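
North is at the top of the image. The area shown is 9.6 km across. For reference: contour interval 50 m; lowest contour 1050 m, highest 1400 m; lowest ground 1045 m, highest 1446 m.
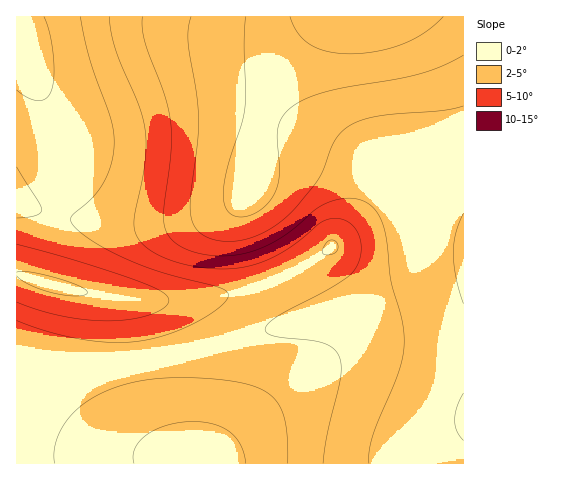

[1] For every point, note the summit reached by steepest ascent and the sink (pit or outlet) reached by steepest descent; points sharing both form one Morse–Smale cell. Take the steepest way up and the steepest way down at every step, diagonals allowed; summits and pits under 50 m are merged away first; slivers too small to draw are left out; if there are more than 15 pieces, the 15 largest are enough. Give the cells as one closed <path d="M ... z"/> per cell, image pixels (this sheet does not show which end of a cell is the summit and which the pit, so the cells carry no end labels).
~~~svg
<path d="M463 16l-135 0-36 40-17 27-11 23-5 20-10 62-7 10-19 10-51 13-22 3-44 0-40-6-49-16-1 160 4 2 68 0 44-4 51-8 191-50 35-12 54-12z"/><path d="M463 278l-54 12-35 12-191 50-77 10-89 0-1 101 447 1z"/><path d="M327 16l-310 0-1 185 31 12 30 7 29 4 44 0 36-5 37-11 14-6 9-8 5-9 8-59 10-31 23-39z"/>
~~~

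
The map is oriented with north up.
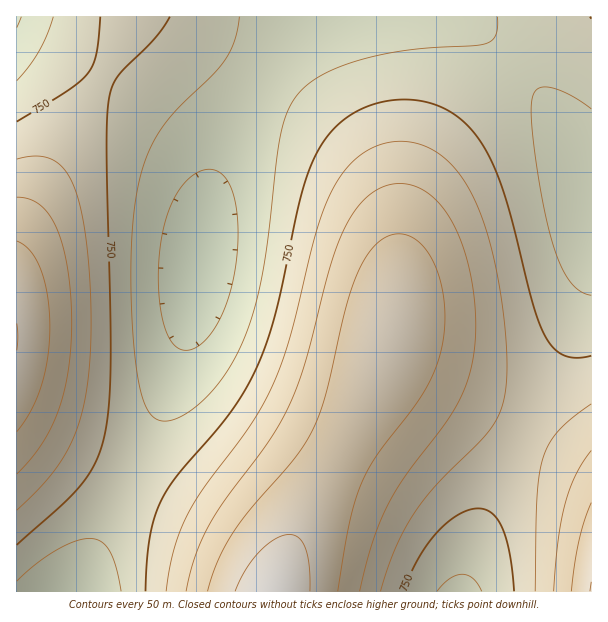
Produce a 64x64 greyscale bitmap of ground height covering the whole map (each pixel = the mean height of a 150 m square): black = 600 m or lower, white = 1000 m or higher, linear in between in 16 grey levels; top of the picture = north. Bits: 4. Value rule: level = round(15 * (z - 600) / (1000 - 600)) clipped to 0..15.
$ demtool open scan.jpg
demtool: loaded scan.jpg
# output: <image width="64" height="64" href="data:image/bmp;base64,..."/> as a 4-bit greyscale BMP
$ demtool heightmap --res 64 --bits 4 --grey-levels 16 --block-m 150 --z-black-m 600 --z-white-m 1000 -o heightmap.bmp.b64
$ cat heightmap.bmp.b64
<image width="64" height="64" href="data:image/bmp;base64,Qk12CAAAAAAAAHYAAAAoAAAAQAAAAEAAAAABAAQAAAAAAAAIAAATCwAAEwsAABAAAAAAAAAAAAAAABEREQAiIiIAMzMzAERERABVVVUAZmZmAHd3dwCIiIgAmZmZAKqqqgC7u7sAzMzMAN3d3QDu7u4A////ADMyIiIjNEVmeJq7zd7u7u7dy7qYh2VURDNERVZ3iavNQzMiIjM0RWZ4mqvM3e7u7t3MupmHZlVERERFVneJq81EMzMzMzRFZniZq8zd3u7t3cy6qYd2VUREREVWd4mrzVREMzMzREVmeImrvM3d7u3dzLqpiHZlVEREVVZ3iavMVURDMzREVWZ4iaq8zd3d3d3Mu6mYd2VVRERVVneJq7xlVERERERVVneJmrvM3d3d3cy7qZh3ZlVVVVVmd4mqvGZVVERERFVWZ4iaq7zN3d3dzLuqmId2ZVVVVWZ3iZq8dmVVREREVVZneJmrvMzd3d3Mu6qZh3ZmVVVWZneJmrx3ZlVVRERVVmd4iaq7zM3d3czLuqmId2ZmVWZmd4mau4d2ZVVVRVVVZneJmqu8zM3czMu6qZiHdmZmZmZ3iJqriHdmVVVVVVVmd4iZqrvMzMzMy7uqmIh3ZmZmZ3eImquIh3ZlVVVVVVZneImqu7zMzMzLu6qZiHd2ZmZnd4iZq5iHd2ZVVVVVVmZ3iZqru8zMzMy7uqmYh3d2Znd3iJmqmYh3ZmVVVVVVZneImaq7vMzMzLu6qZmId3d3d3eIiZqpmId2ZVVVVVVWZ3iJmqu7zMzMy7uqmYiHd3d3d4iJmqqZiHZmVVREVVVmd4iaq7vMzMzLu6qpmIh3d3d3eIiZuqmId2ZVVEREVVZneJmqu7zMzMy7uqqZiId3d3d4iJm6qZiHZlVURERFVWZ4iZqru8zMzMu7qpmYiHd3d3eIibuqmId2VVRERERVZneImqu7zMzMzLu6qZmIh3d3d3iIy7qZh3ZVVEREREVWZ3iZqrvMzMzMy7qqmYiId3d3d4jLuqmHdmVERDM0RFVmeImqu7zMzMzLu6qpmIh3d3d3eMy7qYh2ZURDMzNERVZ3iZqrvMzMzMy7uqmYiHd3d3d3zLupmHZlRDMzMzREVmeImqu8zMzMzMu6qpmId3d3d3fcy6mYdmVEMzMzM0RVZ3iZq7zMzNzMy7uqmYiHd2ZmZ9zLqph2ZUQzMiIzNEVmeImqu8zN3czMu6qZiId3ZmZm3MuqmHZlRDMiIiMzRVZ3iaq7zM3d3My7qpmIh3ZmZmbcy7qYdmVEMyIiIjNEVmeJmrvMzd3czMu6qZiHdmZmVt3Luph2ZUMyIiIiIzRVZ4iau8zN3d3My7qpmHd2ZlVV3cu6mHZlQzIiIiIjNEVniJqrzM3d3czLuqmYd2ZlVVXdy7qYdmVDMiIREiI0RWZ4mqu8zd3dzMu6qZh3ZmVVVd3Luph2ZUMyIRERIjNFVniZq7zM3d3My7qpmHdmVVVE3Mu6mHZlQzIhEREiM0RWeImrvMzd3czLuqmId2ZVVETcy7qYdmVDMiERERIjRFZ3iaq8zM3dzMu6qYh3ZlVERNzLuph2ZUMyIREREiM0VmeJqrvMzNzMy7qpiHZlVUREzMuqmHZlQzIhERESIzRVZ4mau8zMzMzLupmIdmVUREPMu6qYdmVDMiERERIjNFVniJq7vMzMzLuqmYd2ZVREM8y7qZh2ZUMyIRERESI0RWeImqu8zMzMu6qZh3ZlREMzy7upmHZVQzIhERERIjRFZ3iZq7vMzMu7qpiHdlVEQzO7uqmIdlVDMiEREREiM0VmeJmqu7zMu7qpmIdmVUQzM7uqqYh2VUMyIRERESIzRWZ4iaq7u7u7uqmYd2ZVRDMzuqqZiHZVQzIhERERIjNFVneJmqu7u7uqqYh3ZlREMzOqqpmHdlVDMiIRERIiM0VWd4maqru7uqqZiHdlVEQzM6qpmId2VUQyIhEREiIzRFZniJmqqqqqqZmHdmVUQzMzqZmYh3ZVRDMiIRESIjNEVmd4mZqqqqqZmId2ZVRDMzOZmYiHdlVEMyIiESIiM0RVZ3iJmaqqqZmId2ZVREMzM5mYiHdmVUQzMiIiIiIzRFVmd4iZmZmZmIh3ZlVEQzMziIiId2ZVRDMyIiIiIjNEVWZ3iImZmZmIh3dmVURDMzOIiId3ZlVUQzMiIiIjM0RFVmd4iIiZiIh3dmVVREMzM3d3d3dmVVRDMzIiIiMzREVWZ3eIiIiIh3dmZVREQzMzd3d3dmZVVEQzMyIiIzNERVVmd3eIiIh3dmZVVERDMzNnd3d2ZlVURDMzMyMzMzRFVWZnd3d3d3dmZlVUREMzM2ZmZmZmZVVEQzMzMzMzNERVVmZnd3d3dmZlVUREQzMzZmZmZmZlVUREMzMzMzM0RFVVZmZmdmZmZlVVRERDMzRVZmZmZmVVVERDMzMzMzRERVVWZmZmZmZlVVRERERERFVWZmZmZVVVREQzMzMzNEREVVVVZmZmZVVVVERERERERVVWZmZlVVVEREMzMzMzREREVVVVVVVVVVVEREREREREVVVmZmZVVVREREMzMzM0RERFVVVVVVVVRERERERERERFVVZmZmVVVURERDMzMzNERERERVVVVERERERERERENEVVVmZmZlVVVEREQzMzMzNEREREREREREREREREREUzRFVVZmZmVVVVRERDMzMzMzM0REREREREREREREREVTNERVVmZmZlVVVEREMzMzMzMzMzREREREREREREREVVIzRFVVZmZmZVVVRERDMzMzMzMzMzMzNEREREREREVVUjNEVVVmZmZmVVVEREMzMzMzMzMzMzMzMzRERERERVVSIzRFVWZmZmZlVVREQzMzMzMzMzMzMzMzM0RERERVVV"/>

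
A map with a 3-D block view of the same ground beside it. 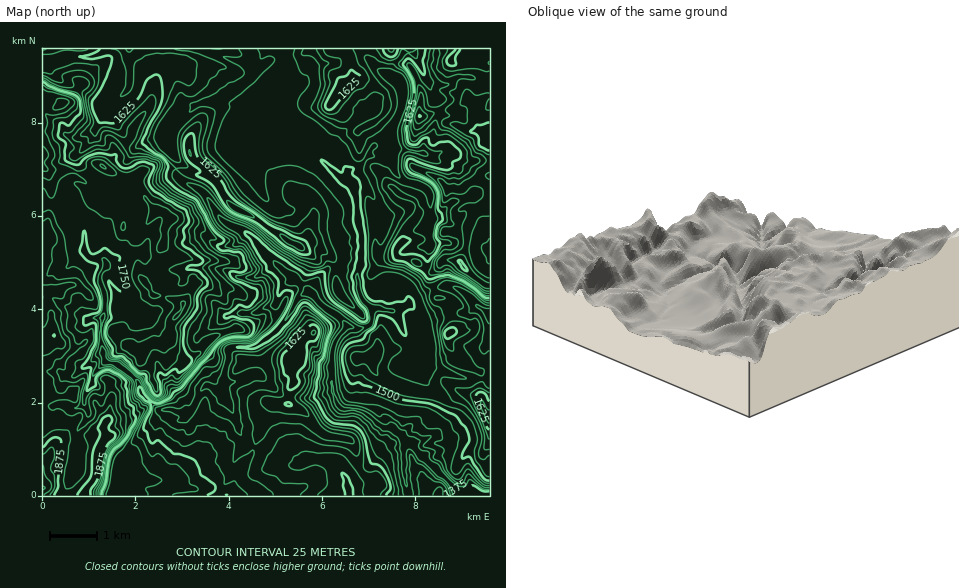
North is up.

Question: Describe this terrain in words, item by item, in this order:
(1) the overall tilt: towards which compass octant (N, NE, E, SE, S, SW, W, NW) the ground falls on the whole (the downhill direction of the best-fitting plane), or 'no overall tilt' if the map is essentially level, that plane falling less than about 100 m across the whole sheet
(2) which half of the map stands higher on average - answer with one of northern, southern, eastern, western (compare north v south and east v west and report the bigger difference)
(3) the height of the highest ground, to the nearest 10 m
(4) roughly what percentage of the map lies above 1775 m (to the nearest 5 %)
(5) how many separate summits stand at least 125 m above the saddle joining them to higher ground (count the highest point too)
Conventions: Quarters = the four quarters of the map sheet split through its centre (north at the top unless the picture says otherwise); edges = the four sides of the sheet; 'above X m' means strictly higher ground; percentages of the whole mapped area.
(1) The general tilt is down to the east (the land rises towards the west).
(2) On average the western half of the map is the higher ground.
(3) The highest point reaches roughly 1950 m.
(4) Ground above 1775 m makes up about 15 % of the sheet.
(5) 2 summits rise at least 125 m above their surroundings.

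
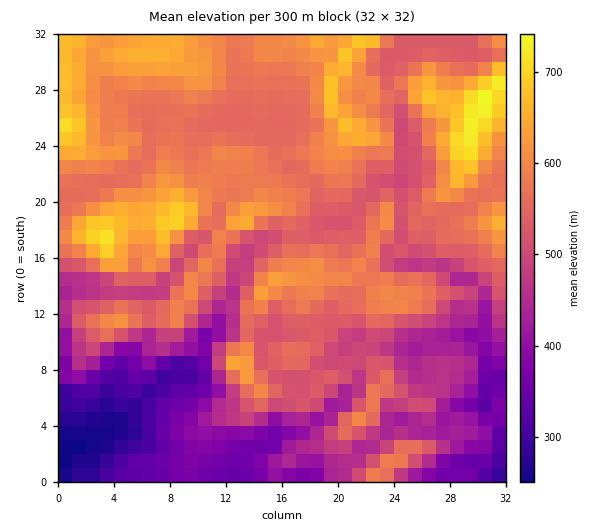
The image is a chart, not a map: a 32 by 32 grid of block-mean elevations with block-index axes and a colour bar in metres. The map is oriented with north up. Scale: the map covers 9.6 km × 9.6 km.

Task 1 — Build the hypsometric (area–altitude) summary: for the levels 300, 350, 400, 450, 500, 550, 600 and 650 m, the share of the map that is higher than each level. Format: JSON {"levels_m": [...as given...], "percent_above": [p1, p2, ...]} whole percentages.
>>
{"levels_m": [300, 350, 400, 450, 500, 550, 600, 650], "percent_above": [96, 92, 85, 77, 67, 51, 22, 8]}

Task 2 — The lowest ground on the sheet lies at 245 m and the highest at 750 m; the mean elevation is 525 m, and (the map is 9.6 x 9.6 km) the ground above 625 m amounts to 12.6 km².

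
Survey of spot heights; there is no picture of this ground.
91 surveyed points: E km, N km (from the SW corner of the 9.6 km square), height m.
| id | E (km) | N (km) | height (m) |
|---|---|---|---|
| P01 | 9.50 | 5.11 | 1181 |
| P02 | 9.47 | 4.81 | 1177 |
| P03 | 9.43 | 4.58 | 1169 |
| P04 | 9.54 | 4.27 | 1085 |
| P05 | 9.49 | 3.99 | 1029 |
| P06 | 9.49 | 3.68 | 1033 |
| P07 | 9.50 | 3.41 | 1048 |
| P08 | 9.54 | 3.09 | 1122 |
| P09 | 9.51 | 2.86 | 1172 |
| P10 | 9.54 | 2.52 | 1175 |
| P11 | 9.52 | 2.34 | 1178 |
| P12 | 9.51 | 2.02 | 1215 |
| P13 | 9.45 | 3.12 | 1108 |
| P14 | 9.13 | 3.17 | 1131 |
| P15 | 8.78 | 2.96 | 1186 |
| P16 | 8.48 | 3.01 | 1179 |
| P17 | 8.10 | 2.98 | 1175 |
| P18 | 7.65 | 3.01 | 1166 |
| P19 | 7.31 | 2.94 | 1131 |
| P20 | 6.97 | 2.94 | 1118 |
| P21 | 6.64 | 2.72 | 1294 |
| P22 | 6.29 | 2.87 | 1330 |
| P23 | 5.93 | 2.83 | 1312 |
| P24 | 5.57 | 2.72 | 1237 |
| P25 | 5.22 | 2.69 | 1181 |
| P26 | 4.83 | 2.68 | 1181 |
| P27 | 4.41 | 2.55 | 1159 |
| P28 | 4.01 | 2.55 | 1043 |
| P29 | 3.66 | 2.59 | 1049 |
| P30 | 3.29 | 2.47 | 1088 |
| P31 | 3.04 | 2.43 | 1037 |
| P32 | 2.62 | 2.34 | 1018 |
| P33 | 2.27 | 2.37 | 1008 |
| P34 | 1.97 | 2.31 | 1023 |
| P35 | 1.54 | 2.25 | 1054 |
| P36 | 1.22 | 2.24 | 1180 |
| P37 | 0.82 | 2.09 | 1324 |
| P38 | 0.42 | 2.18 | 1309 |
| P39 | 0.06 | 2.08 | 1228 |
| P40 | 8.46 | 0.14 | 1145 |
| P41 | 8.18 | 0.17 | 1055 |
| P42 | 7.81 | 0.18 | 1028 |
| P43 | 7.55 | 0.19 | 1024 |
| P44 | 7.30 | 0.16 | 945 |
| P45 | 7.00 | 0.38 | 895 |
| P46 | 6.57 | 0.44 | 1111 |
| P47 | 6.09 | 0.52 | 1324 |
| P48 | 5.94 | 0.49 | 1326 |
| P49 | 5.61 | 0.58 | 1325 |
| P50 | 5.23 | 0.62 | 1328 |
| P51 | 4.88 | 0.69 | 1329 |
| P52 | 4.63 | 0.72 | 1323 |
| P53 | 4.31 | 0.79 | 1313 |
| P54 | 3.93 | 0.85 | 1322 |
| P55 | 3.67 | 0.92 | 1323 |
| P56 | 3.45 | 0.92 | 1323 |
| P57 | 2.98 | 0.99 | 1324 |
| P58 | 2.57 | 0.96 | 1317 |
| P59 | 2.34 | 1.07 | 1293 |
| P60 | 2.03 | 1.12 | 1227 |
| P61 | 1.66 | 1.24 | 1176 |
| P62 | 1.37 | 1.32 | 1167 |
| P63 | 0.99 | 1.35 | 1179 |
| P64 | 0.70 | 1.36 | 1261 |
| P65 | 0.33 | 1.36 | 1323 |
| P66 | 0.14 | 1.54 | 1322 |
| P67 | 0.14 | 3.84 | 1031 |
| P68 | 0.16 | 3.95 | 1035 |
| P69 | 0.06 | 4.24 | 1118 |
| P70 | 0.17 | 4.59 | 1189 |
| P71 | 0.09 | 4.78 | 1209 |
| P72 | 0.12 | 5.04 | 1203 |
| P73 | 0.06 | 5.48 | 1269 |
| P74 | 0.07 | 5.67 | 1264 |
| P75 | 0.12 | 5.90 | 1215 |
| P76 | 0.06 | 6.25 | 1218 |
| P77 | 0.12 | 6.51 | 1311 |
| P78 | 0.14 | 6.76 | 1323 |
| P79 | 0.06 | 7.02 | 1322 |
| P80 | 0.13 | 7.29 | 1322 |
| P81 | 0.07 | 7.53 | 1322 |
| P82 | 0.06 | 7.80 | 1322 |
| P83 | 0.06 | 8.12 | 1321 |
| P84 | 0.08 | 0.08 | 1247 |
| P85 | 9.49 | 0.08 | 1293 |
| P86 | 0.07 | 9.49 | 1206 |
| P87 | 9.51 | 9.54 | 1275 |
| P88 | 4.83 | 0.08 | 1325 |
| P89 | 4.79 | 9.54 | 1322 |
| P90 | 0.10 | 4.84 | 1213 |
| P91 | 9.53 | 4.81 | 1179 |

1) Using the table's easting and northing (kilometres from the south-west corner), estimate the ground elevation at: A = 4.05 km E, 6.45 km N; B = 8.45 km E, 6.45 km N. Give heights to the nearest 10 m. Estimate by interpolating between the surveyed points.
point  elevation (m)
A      1310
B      1270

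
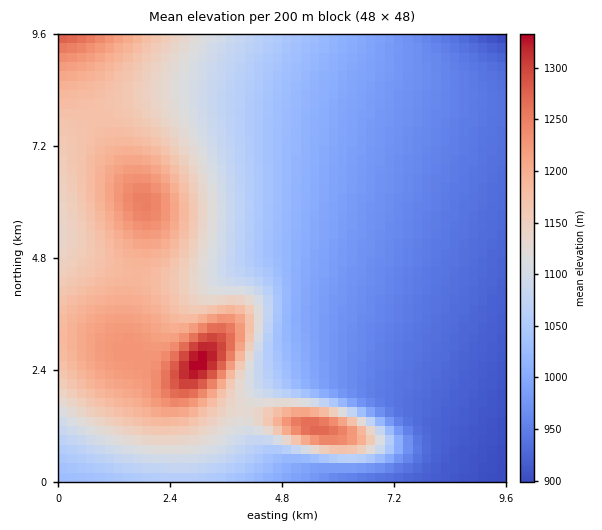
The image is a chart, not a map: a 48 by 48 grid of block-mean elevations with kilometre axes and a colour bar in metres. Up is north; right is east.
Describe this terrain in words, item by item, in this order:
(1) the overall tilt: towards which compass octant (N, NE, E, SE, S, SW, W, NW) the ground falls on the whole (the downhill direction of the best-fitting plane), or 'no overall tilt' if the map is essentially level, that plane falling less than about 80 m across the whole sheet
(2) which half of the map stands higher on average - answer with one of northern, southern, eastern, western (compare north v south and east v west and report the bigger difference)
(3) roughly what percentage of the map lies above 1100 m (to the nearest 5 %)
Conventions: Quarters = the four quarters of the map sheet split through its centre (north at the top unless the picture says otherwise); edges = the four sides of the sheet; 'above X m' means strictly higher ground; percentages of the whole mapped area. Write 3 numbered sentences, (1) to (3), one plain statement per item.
(1) Overall the map slopes down towards the east.
(2) On average the western half of the map is the higher ground.
(3) About 40 % of the map lies above 1100 m.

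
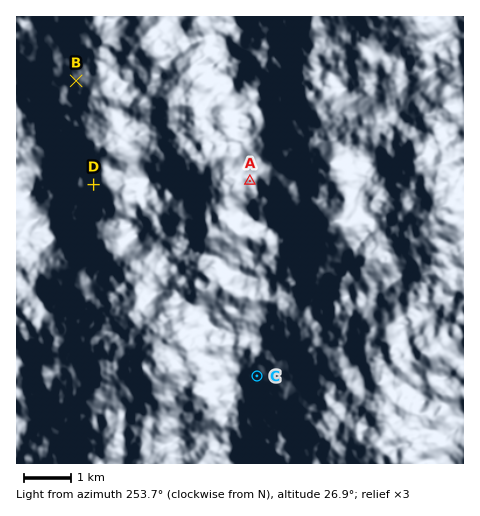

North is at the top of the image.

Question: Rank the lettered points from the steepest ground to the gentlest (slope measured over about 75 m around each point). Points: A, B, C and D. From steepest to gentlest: D C A B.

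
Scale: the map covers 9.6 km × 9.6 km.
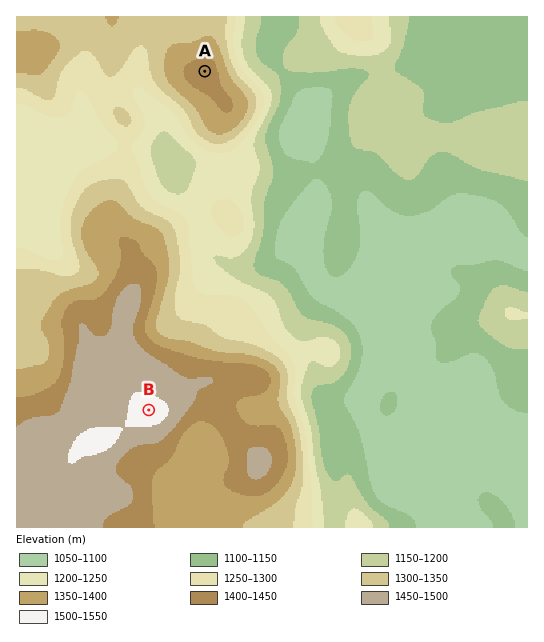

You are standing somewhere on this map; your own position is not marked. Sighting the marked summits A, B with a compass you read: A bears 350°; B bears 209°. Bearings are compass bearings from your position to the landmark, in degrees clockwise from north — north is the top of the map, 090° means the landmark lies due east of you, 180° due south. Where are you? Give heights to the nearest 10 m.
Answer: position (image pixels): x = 236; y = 252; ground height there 1210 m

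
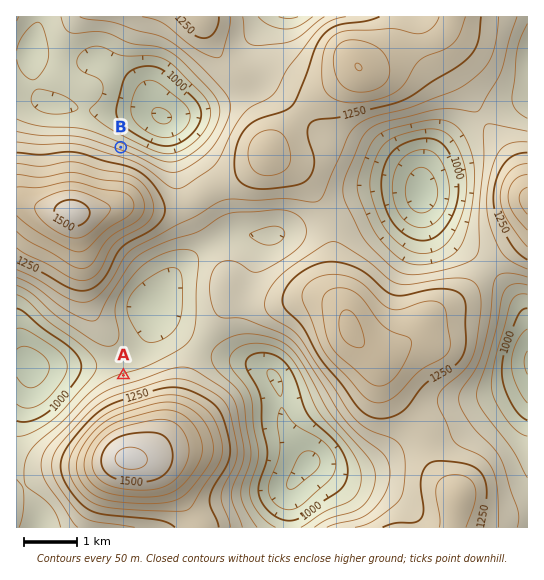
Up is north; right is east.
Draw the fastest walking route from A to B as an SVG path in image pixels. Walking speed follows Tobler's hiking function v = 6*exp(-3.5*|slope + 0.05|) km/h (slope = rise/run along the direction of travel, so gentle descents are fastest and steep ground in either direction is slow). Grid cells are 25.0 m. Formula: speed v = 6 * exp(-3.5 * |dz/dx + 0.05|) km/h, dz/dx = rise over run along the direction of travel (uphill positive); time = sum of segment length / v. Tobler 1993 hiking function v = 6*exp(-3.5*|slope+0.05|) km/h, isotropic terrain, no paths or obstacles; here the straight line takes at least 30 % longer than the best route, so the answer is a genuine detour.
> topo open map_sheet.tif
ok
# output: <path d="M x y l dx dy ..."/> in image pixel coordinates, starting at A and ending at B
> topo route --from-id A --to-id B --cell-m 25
<path d="M123 375l0-50-1-3 0-24 24-48 13-13 11-22 0-16-11-21-22-23-16-8"/>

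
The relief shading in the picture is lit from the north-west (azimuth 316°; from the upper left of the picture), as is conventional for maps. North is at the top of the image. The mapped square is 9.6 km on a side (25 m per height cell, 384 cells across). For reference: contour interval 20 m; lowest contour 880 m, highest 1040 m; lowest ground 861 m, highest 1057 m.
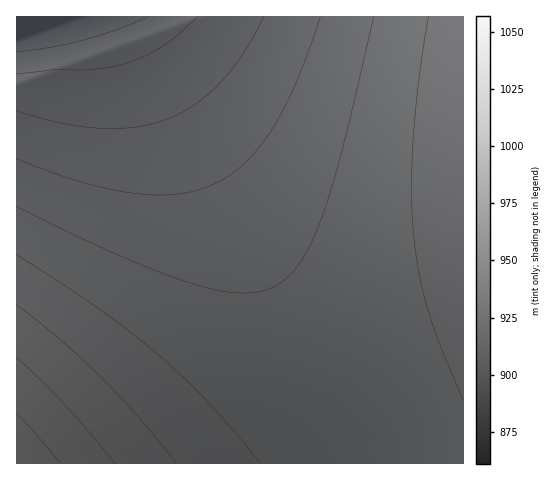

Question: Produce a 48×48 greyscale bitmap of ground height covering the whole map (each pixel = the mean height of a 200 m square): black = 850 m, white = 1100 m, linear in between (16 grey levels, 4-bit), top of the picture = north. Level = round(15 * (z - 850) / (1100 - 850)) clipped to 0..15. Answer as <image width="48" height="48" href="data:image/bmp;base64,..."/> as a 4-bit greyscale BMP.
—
<image width="48" height="48" href="data:image/bmp;base64,Qk32BAAAAAAAAHYAAAAoAAAAMAAAADAAAAABAAQAAAAAAIAEAAATCwAAEwsAABAAAAAAAAAAAAAAABEREQAiIiIAMzMzAERERABVVVUAZmZmAHd3dwCIiIgAmZmZAKqqqgC7u7sAzMzMAN3d3QDu7u4A////AMzMu7u6qqqZmZmIiIiIh3d3d3d3d3d3eMzLu7uqqqmZmZiIiIiIh3d3d3d3d3d3iMy7u7qqqpmZmZiIiIiId3d3d3d3d3d3iMu7u6qqqpmZmYiIiIiHd3d3d3d3d3d3iLu7uqqqqZmZmIiIiIh3d3d3d3d3d3d4iLu7qqqqmZmZiIiIiId3d3d3d3d3d3d4iLu7qqqpmZmYiIiIiHd3d3d3d3d3d3eIiLu6qqqZmZmIiIiIh3d3d3d3d3d3d3eIiLuqqqmZmZiIiIiId3d3d3d3d3d3d3eIiLqqqpmZmYiIiIiHd3d3d3d3d3d3d3iIiKqqqZmZmIiIiIh3d3d3d3d3d3d3d3iIiKqqmZmZiIiIiHd3d3d3d3d3d3d3d3iIiKqpmZmYiIiIh3d3d3d3d3d3d3d3d4iIiKqZmZmIiIiId3d3d3d3d3d3d3d3d4iIiJmZmZiIiIiHd3d3d3d3d3d3d3d3d4iIiJmZmIiIiId3d3d3d3d3d3d3d3d3eIiIiJmZiIiIiHd3d3d3d3d3d3d3d3d3eIiIiJmYiIiId3d3d3d3d3d3d3d3d3d3eIiIiJiIiIiHd3d3d3d3d3d3d3d3d3d3eIiIiIiIiId3d3d3d3d3d3d3d3d3d3d3eIiIiIiIh3d3d3d3d2ZmZmZnd3d3d3d3eIiIiIiId3d3d3d2ZmZmZmZmZ3d3d3d3iIiIiIh3d3d3d2ZmZmZmZmZmZnd3d3d3iIiIiHd3d3d3ZmZmZmZmZmZmZnd3d3d3iIiIiHd3d3ZmZmZmZmZmZmZmZmd3d3d3iIiIiHd3dmZmZmZmZmZmZmZmZmd3d3d3iIiIiHd2ZmZmZmZmZmZmZmZmZmZ3d3d3iIiIiXZmZmZmZmZmZmZmZmZmZmZ3d3d3iIiIiWZmZmZmZlVVVVZmZmZmZmZnd3d3iIiIiWZmZmZVVVVVVVVVZmZmZmZnd3d3iIiIiWZmZVVVVVVVVVVVVWZmZmZnd3d3iIiIiWZVVVVVVVVVVVVVVVZmZmZmd3d3iIiIiVVVVVVVVVVVVVVVVVVmZmZmd3d3eIiIiVVVVVVVVVVVVVVVVVVWZmZmd3d3eIiIiVVVVVVERERVVVVVVVVWZmZmZ3d3eIiIiVVURERERERERFVVVVVVZmZmZ3d3eIiIiURERERERERERERVVVVVVmZmZ3d3eIiIiURERERERERERERFVVVVVmZmZ3d3eIiIiUREREREREREREREVVVVVWZmZnd3eIiIiURERERERERERERERVVVVWZmZnd3eIiIiUQzMzMzMzNERERERFVVVWZmZnd3eIiIiTMzMzMzMzMzREREREVVVVZmZnd3d4iIiTMzMzMzMzMzNEREREVVVVZmZmd3d4iIiSIiIzMzMzMzMzRERERVVVVmZmd3d4iIiSIiIiIjMzMzMzNERERVVVVmZmd3d4iIiREREiIiIjMzMzM0RERFVVVmZmd3d4iIiBERERESIiIjMzMzRERFVVVWZmZ3d4iIiBERERERESIiIzMzREREVVVWZmZ3d3iIiA=="/>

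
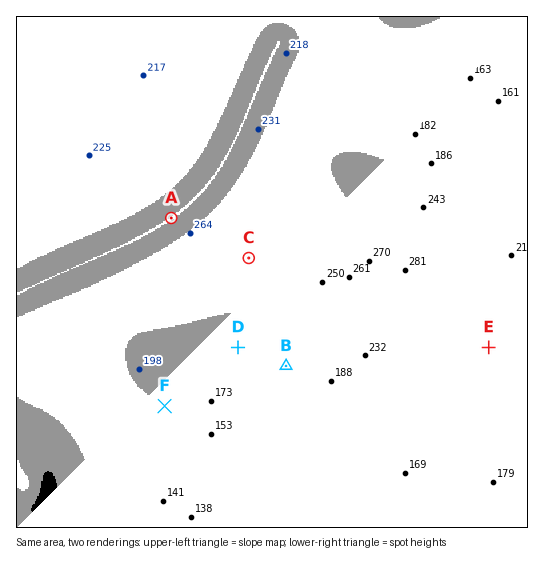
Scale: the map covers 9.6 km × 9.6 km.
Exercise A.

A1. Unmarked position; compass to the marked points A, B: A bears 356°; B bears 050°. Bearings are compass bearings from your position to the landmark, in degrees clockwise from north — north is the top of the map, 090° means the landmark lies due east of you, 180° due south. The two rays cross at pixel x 187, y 449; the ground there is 150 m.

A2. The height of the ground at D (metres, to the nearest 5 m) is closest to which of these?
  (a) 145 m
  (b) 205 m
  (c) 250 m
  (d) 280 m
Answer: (b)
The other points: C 255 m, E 215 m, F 175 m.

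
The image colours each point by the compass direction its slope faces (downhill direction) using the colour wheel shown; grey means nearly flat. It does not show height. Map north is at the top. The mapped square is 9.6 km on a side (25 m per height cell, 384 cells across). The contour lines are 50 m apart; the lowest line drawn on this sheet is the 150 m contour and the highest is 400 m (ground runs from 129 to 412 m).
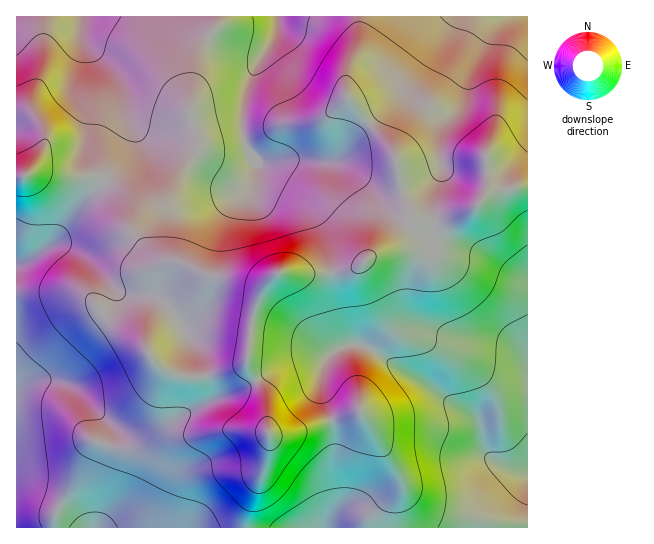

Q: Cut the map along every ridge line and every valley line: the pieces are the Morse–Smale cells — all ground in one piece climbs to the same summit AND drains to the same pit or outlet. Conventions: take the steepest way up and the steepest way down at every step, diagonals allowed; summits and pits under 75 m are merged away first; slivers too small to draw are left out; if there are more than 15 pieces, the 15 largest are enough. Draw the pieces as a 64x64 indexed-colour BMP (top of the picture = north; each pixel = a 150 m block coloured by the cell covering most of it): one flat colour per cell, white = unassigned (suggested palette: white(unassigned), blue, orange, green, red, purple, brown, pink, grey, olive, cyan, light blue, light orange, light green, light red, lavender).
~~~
<image width="64" height="64" href="data:image/bmp;base64,Qk12CAAAAAAAAHYAAAAoAAAAQAAAAEAAAAABAAQAAAAAAAAIAAATCwAAEwsAABAAAAAAAAAA////ALR3HwAOf/8ALKAsACgn1gC9Z5QAS1aMAMJ34wB/f38AIr28AM++FwDox64AeLv/AIrfmACWmP8A1bDFADMzMzMzMzMzMzMzMzMzMRERERERERERERERERERERERMzMzMzMzMzMzMzMzMzMxEREREREREREREREREREREREzMzMzMzMzMzMzMzMzMzERERERERERERERERERERERETMzMzMzMzMzMzMzMzMzMxERERERERERERERERERERERMzMzMzMzMzMzMzMzMzMzEREREREREREREREREREREREzMzMzMzMzMzMzMzMzMzMRERERERERERERERERERERETMzMzMzMzMzMzMzMzMzMzERERERERERERERERERERERMzMzMzMzMzMzMzMzMzMzMREREREREREREREREREREREzMzMzMzMzMzMzMzMzMzMxERERERERERERERERERERETMzMzMzMzMzMzMzMzMzMzMRERERERERERERERERERERMzMzMzMzMzMzMzMzMzMzMxEREREREREREREREREREREzMzMzMzMzMzMzMzMzMzMzERERERERERERERERERERETMzMzMzMzMzMzMzMzMzMzERERERERERERERERERERERMzMzMzMzMzMzMzMzMzMzMREREREREREREREREREREREzMzMzMzMzMzMzMzMzMzMxERERERERERERERERERERETMzMzMzMzMzMzMzMzMzMzERERERERERERERERERERERMzMzMzMzMzMzMzMzMzMzMREREREREREREREREREREREzMzMzMzMzMzMzMzMzMzMRERERERERERERERERERERETMzMzMzMzMzMzMzMzMzMxERERERERERERERERERERERMzMzMzMzMzMzMRERETMxEREREREREREREREREREREREzMzMzMzMzMzMRERERERERERERERERERERERERERERETMzMzMzMzMzMRERERERERERERERERERERERERERERERMzMzMzMzMzMREREREREREREREREREREREREREREREREzMzMzMzMzMzERERERERERERERERERERERERERERERETMzMzMzMzMzMxERERERERERERERERERERERERERERERMzMzMzMzMzMzMREREREREREREREREREREREREREREREzMzMzMzMzMzMzERERERERERERERERERERERERERERETMzMzMzMzMzMzMxERERERERERERERERERERERERERERMzMzMzMzMzMzMzMREREREREREREREREREREREREREREzMzMzMzMzMzMzMzERERERERERERERERERERERERERETMzMzMzMzMzMzMzMxERERERERERERERERERERERERERMzMzMzMzMzMzMzMzIiIiIhEREREREREREREREREREREzMzMzMzMzMzMzMyIiIiIiIiIiIiIRERERERERERERETMzMzMzMzMzMyIiIiIiIiIiIiIiIiIRERERERERERERMzMzMzMzMzMyIiIiIiIiIiIiIiIiIiEREREREREREREzMzMzMzMzMyIiIiIiIiIiIiIiIiIiIiERERERERERETMzMzMzMzMyIiIiIiIiIiIiIiIiIiIiIhERERERERERMzMzMzMzMyIiIiIiIiIiIiIiIiIiIiIiIREREREREREzMzMzMzMzIiIiIiIiIiIiIiIiIiIiIiIkREQRERERETMzMzMzMzMiIiIiIiIiIiIiIiIiIiIiIiREREQRERERMzMzMzMzMyIiIiIiIiIiIiIiIiIiIiIiJEREREQREREzMzMzMzMyIiIiIiIiIiIiIiIiIiIiIiJEREREREERETMzMzMzMyIiIiIiIiIiIiIiIiIiIiIiIkREREREREQRMzMzMzMyIiIiIiIiIiIiIiIiIiIiIiIiRERERERERERVIiIiIiIiIiIiIiIiIiIiIiIiIiIiIiJERERERERERFUiIiIiIiIiIiIiIiIiIiIiIiIiIiIiIkREREREREREVVIiIiIiIiIiIiIiIiIiIiIiIiIiIiIkRERERERERERVUiIiIiIiIiIiIiIiIiIiIiIiIiIiIiRERERERERERFVVIiIiIiIiIiIiIiIiIiIiIiIiIiIiREREREREREREVVIiIiIiIiIiIiIiIiIiIiIiIiIiIiRERERERERERERVUiIiIiIiIiIiIiIiIiIiIiIiIiIiRERERERERERERFUiIiIiIiIiIiIiIiIiIiIiIiIiIiREREREREREREREIiIiIiIiIiIiIiIiIiIiIiIiIiIiREREREREREREREQiIiIiIiIiIiIiIiIiIiIiIiIiIiJERERERERERERERCIiIiIiIiIiIiIiIiIiIiIiIiIiJEREREREREREREREIiIiIiIiIiIiIiIiIiIiIiIiIiIkREREREREREREREQiIiIiIiIiIiIiIiIiIiIiIiIiIiRERERERERERERERCIiIiIiIiIiIiIiIiIiIiIiIiIiIkREREREREREREREIiIiIiIiIiIiIiIiIiIiIiIiIiIiREREREREREREREQiIiIiIiIiIiIiIiIiIiIiIiIiIiIkRERERERERERERCIiIiIiIiIiIiIiIiIiIiIiIiIiIiREREREREREREREIiIiIiIiIiIiIiIiIiIiIiIiIiIiJEREREREREREREQiIiIiIiIiIiIiIiIiIiIiIiIiIiIkRERERERERERERCIiIiIiIiIiIiIiIiIiIiIiIiIiIiRERERERERERERE"/>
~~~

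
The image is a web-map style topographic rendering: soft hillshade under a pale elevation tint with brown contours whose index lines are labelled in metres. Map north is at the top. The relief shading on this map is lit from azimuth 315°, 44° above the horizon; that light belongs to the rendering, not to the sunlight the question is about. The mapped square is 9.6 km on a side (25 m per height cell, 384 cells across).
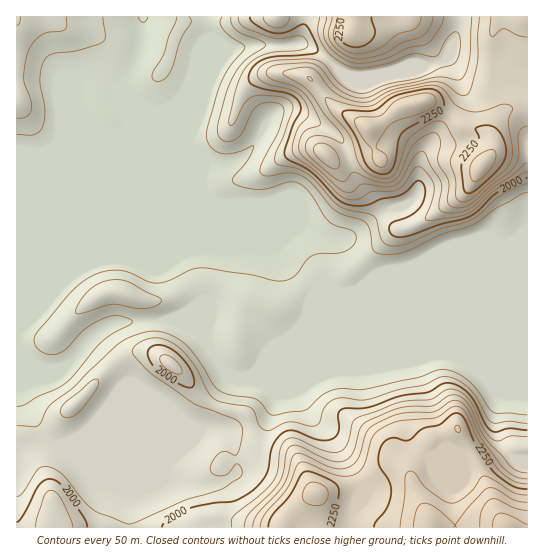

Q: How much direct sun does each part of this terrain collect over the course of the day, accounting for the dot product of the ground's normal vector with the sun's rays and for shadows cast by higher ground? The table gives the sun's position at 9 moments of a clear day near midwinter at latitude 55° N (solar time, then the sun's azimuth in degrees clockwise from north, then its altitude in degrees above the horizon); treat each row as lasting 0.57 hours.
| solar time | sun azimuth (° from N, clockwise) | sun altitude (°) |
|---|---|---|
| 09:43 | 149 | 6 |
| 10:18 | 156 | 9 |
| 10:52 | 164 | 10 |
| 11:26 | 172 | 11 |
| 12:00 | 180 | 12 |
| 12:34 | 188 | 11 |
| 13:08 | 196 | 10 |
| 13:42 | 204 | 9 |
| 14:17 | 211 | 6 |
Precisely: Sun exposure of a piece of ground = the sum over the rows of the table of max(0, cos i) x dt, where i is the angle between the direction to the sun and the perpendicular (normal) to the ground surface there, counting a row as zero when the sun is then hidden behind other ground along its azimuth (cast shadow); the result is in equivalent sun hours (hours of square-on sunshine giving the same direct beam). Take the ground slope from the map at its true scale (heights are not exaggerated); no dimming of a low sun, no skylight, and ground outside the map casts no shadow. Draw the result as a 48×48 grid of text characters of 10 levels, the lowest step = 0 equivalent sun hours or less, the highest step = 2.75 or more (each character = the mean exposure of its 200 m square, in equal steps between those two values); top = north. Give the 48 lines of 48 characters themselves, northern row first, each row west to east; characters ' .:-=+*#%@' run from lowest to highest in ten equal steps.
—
-----:::::::::::::::==+++=-::..::::----=-::::---
=====---:::::::----=****+:  :::----=**+=-:::---=
===++==--::::::--:::--.     .*#*+++++=-::.:-----
-=====----::::---:::.        -@@@%*:    ...-----
-----------:::---::.          .--.        .:----
-----------::----::. .-===:.              .:::--
:::----:---------::..-#@@@@*.             .:::::
..::---::--------::.:=#%%###=              :::::
=-::----::-------::.:=++=--=*-     .-+*+:  ..::-
+=-------:-------:.:-==-:. .-*+.  .+*#%#=.   .-=
+=---------------::-+=-:..   :**=-=+*##*=-:. .-+
==----------------=**+:. ..   :++=--+#*=-=-:..:-
------------------=*+=:..:=-.  -=-.-+*=::.   :::
---------------------:..=#@@#=:-+=-=+*=-:.  -=++
------------------:::::=#@@@@%=+%@%#****+-:=*%%%
---------------------=+****%@@*+#@@@*+===-=#@@@@
--------------------==+==--+#%%#*%@@*-:::-#@@@%*
----------------------------+#@@%*+=-..:=#@@%*==
-----------------------------+%@%*:.  .+@@@@*==-
---------------------------:-=+**=:..-#@@@@*==--
--------------------------:::-----=+*%@@#*=-----
-----::::-::::-----------::::::::-*%%%*=--------
-----:::::::::::::::::::::::::..:=*#*=---------:
----:::.   .:::......:::::::::::-==---------::::
----::       ...::.......:::::---::-------::::::
---::   ..     ::--::.....::::--:::::-::-:::::::
--::. .-+*+-:::-::::::::.:::::::::::::::::::::::
--:..:=*****+--:.::::----:::::::::::::::::::::::
-:..:=++=-:.   ..::::------::::::::.........::::
::.:-+=-.       .:::::----:::::::....    ...::::
---==-:.         .::::--::::::::...       ...:::
--===:.  .:-:    .:---:::::::::..          .....
-:--:.  .-=++=:   .:--:::::::..             ....
-:::.   :==+*%#=. ..:::......                 ..
-::.   :=---=*##=.    ....                     .
:.    :=------+*+:      .                      .
..  .-+=-------=++-.                            
 .:-=*+---------=++==:.                         
..:=+=-:--------:----:.                 .:      
:::--:::--------::..::.         .  ...::==.     
:..::::::-------:...:::..       .:::.:--:-:     
:.  .::::----::::.:::::...      .:::..:-::-     
:.   .:::---::::::--::....      .-=-..:::::.    
..   ..::--:::::::-:..         .:-=-:..:::.     
..    ..::-:::.           .:.::-----:.  ..      
..::.  ...::.             -===--:::::.          
..:::.            ..     :-===-::..:::.   .:.   
::::::.........::---::..::-----:::::::::::::::..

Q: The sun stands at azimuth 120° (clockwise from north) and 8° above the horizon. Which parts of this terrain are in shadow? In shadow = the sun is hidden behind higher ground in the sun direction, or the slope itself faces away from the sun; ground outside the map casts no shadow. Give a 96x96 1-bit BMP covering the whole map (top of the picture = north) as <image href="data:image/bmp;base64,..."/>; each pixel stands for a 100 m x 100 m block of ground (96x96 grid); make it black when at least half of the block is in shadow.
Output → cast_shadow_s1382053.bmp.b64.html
<image width="96" height="96" href="data:image/bmp;base64,Qk2+BAAAAAAAAD4AAAAoAAAAYAAAAGAAAAABAAEAAAAAAIAEAAATCwAAEwsAAAIAAAAAAAAA////AAAAAABwAAAAAH+AAAHgA8BwAAD8AP+AAAPwB8DwAAH/gf/AAAfwH8D4AAP/8//AAB/wP8D4AAH////wAD/gf4H8AAD////4AD/A/4P8AAB////8AD/B/4P8AAAf///+AD+B/4f8AAAD///+AA+B/wf8AAAH///+AAAA/gf4AAAP///+D4AACAPgAAAf///8H+AAAAAAAAA////8P+AAAAAAAAB////4f/AAAAAAAAA////4//AAAAAAAAA////5//AAABAAAAAf///z//gAAD0AAAAH///3//wAAH8AAAAH//////4YgP8AAAAH//////8/wP8AAAAH////////4P0HAAAD/AH/////4PAfgAAAAAP/////4AA/4AAAAAP/////4AA/8AAAAAf/////4AB/+AAAAAf/////wAB/+AAAAA//////wAB//AAAAA//////wAA//gAAAA//////gAAP/wAAAA//////gAAH/wAAAAf/////AAAB/4DgAAH////wAAAAf8HgAAAP//8AAAAAH//gAAAB//AAAAAAD//gAAAB/wAAAAAAB//gAAAA4AAAAAAMA//gAAAAAAAAAAAOAf/AAAAAAAAAAAAPAf4AAAAAAAAAAAAPgPAAAAAAAAAAAAAHwAAAAAAAAAAAAAAD4AAAAAAAAAAAAAAD+AAAAAAAAAAAAAAB/AAAAAAAAAAAAAAA/wAAAAAAAAAAAAAA/8AAAAAAAAAAAAAAf+AAAAAAAAAAAAAAf+AAAAAAAAAAAAAAH4AAAAAAAAAAAAAAAAAAAAAAAAAAAAAAAAAAAAAAAAAAAAAAAAAAAAAAAAAAAAAAAAAAAAAAAEAAAAAAAAAAAAAAAPAAAAAAAAAAAAAAAPgAAAAAAAAAAAAAAfwAAAAAAAAAAAAAAfwAAAAAAAAAAAAAAP/gAAAAAAAAAAAAADP4AAAAAAAAAAAAAAH+AAAAAAAAAAAAAAD/gAAAAAAAAAAAcAD/wAAAAAAAAAAA8AB/4AAAAAAAAAAB8AB/8AAAAAAAAAAD8AA/+AAAAAAAAAAH4AA/+AAAAAAAAAAHwAA//AAAAAAAABwHgMA//AAAAAAAAD8AAeA//gAAAAAAAD/DA+A//wAAAAAAAD//h8Af/wAAAAAAAB//j8Af/4AAAAAAAB//n4Af/4AAAAAADB///4AP8AAAAAAAHh///4AHgAAAAAAAPh///4AAAAAAAAAAPz///8AAAAAAAAAAfz////gAAAAAAAAAf3////4AAAAAAAAAf/////8AAAAAAAAAf//////wAAAAAAAAf8P/H//8DAAAAAAAf8D8H//+HgAAAAAAf+AAP///HgAAAAAAf/wAP///fgAAAAAAP/+cf////gAAAAAAP//+f////wAAAAAAP//////D/wAAAAAAP///+AAB/wAAAAAAf///8AAA/wAAAAAAf///+AAA/wAAAAAAf///+AAA/wAAAAAA//wf/AAAfwAAAAAA/+AP/AAAfwAAAAAB/8AP/gAAf4AAAAAB/+Yf/gAAf4A="/>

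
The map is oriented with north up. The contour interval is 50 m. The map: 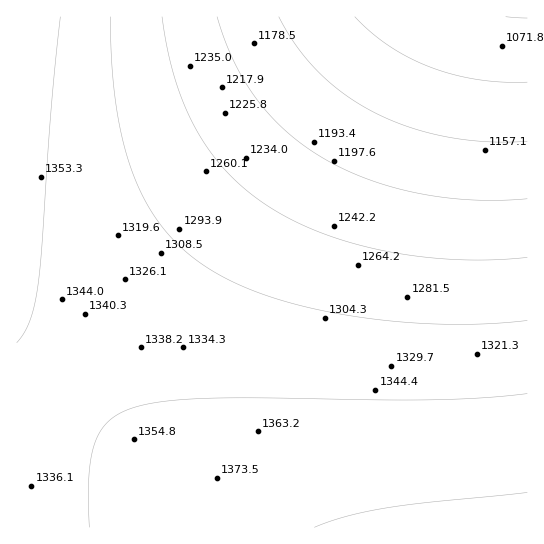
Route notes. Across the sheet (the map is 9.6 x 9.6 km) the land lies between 1050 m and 1410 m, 1290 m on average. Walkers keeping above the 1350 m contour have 22.9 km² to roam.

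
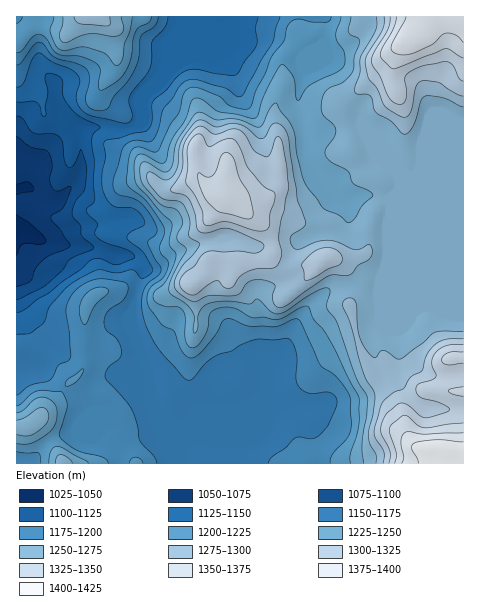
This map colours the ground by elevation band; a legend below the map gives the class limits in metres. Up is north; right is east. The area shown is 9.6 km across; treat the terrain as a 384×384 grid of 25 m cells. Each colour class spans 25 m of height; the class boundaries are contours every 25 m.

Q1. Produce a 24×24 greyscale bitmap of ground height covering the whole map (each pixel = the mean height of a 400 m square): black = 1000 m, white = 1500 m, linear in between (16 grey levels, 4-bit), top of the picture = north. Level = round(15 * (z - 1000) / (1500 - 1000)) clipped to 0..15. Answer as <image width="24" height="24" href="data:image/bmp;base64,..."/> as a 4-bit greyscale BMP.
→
<image width="24" height="24" href="data:image/bmp;base64,Qk2WAQAAAAAAAHYAAAAoAAAAGAAAABgAAAABAAQAAAAAACABAAATCwAAEwsAABAAAAAAAAAAAAAAABEREQAiIiIAMzMzAERERABVVVUAZmZmAHd3dwCIiIgAmZmZAKqqqgC7u7sAzMzMAN3d3QDu7u4A////AGZ2ZmVVVVVWZnm8zHdlVVVVVVVVVnm7zHhlVVVVVVVVVnmqqmdmVVVVVVVVVnmaqlVmVVVVVVVVZoiZqlVWVVVWVVVWZ4iJq1VWVVVnZVVWZ4iImUVWVVZndmZmeIiIiERWZVZ4d3iHeIiIiCNFZVaJmYiZiIiIiCI0REV5mZmZmYiIiCIjNEZ4mZmYmYiIiBIjRFV5maqYiIiIiCIjRFZ5q7qYh4iIiCIjRWiau6qYd3iIiCIzRXiKu6mXd4iIiCIzRXaKqpmXeIiIiCMzRFV5mpmHeIiIiDQ0RUVoh3iHeIiYiERFZUVXZmd3iImpiERFZlRVVVd3d4qpmVRWZ1RERFZ2Z4q6qmZ3d2REREVmZ4q8u2aIiGVEREVmZ4m8zA=="/>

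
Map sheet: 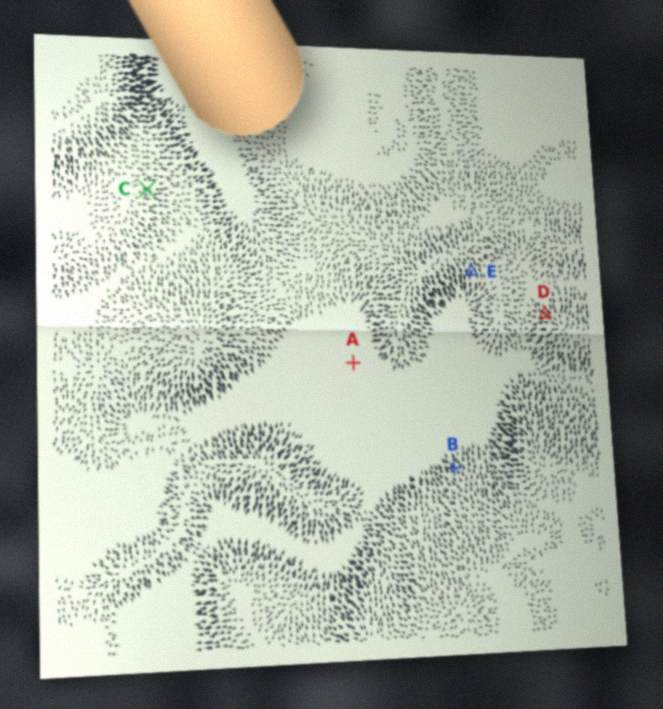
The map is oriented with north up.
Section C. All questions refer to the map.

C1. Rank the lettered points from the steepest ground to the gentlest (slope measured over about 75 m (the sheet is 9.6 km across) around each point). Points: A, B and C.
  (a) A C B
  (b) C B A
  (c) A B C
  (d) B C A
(d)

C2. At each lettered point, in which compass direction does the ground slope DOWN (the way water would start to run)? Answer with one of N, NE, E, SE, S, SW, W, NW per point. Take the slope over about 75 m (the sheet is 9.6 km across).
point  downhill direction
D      NW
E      S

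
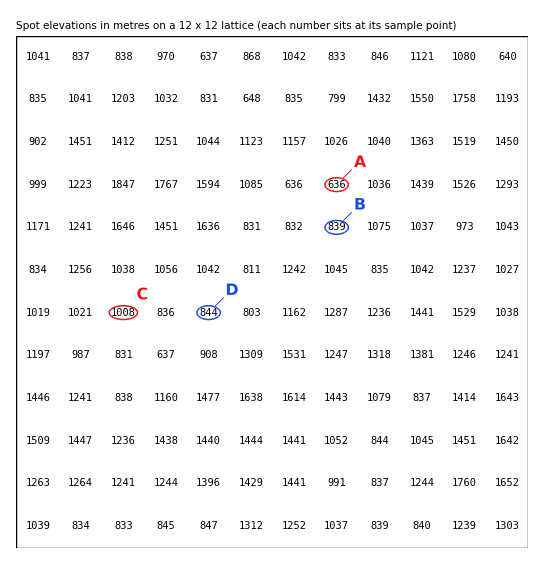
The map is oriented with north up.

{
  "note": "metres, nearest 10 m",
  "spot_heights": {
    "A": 640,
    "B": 840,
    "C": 1010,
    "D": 840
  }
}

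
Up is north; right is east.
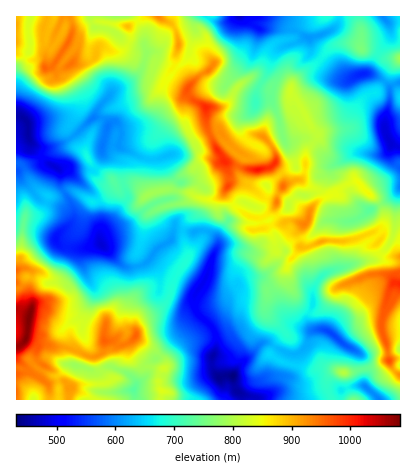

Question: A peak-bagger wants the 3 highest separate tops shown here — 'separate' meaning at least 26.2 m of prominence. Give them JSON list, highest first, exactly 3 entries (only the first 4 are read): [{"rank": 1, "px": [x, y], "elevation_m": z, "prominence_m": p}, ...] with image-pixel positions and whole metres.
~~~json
[{"rank": 1, "px": [30, 318], "elevation_m": 1085, "prominence_m": 654}, {"rank": 2, "px": [258, 170], "elevation_m": 1015, "prominence_m": 373}, {"rank": 3, "px": [206, 108], "elevation_m": 999, "prominence_m": 45}]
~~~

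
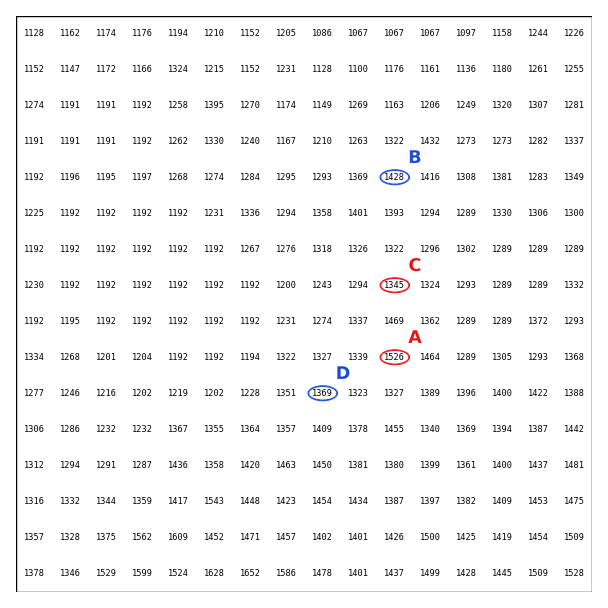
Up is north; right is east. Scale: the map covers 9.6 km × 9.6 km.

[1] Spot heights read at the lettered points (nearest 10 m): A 1530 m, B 1430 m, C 1350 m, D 1370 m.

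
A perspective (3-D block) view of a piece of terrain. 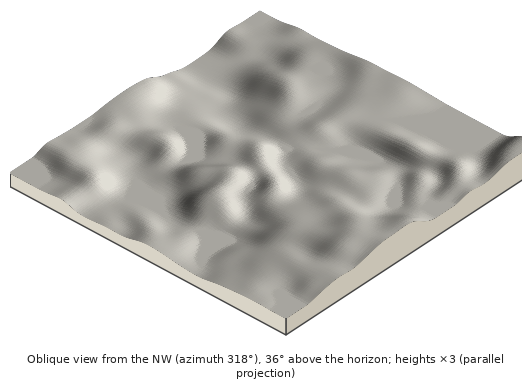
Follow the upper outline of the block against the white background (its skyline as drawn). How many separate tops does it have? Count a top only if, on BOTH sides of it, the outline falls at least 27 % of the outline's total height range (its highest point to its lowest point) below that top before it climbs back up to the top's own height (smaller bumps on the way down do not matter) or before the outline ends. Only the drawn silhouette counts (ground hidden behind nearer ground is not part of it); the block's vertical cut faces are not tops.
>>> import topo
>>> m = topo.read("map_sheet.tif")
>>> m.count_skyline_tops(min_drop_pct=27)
1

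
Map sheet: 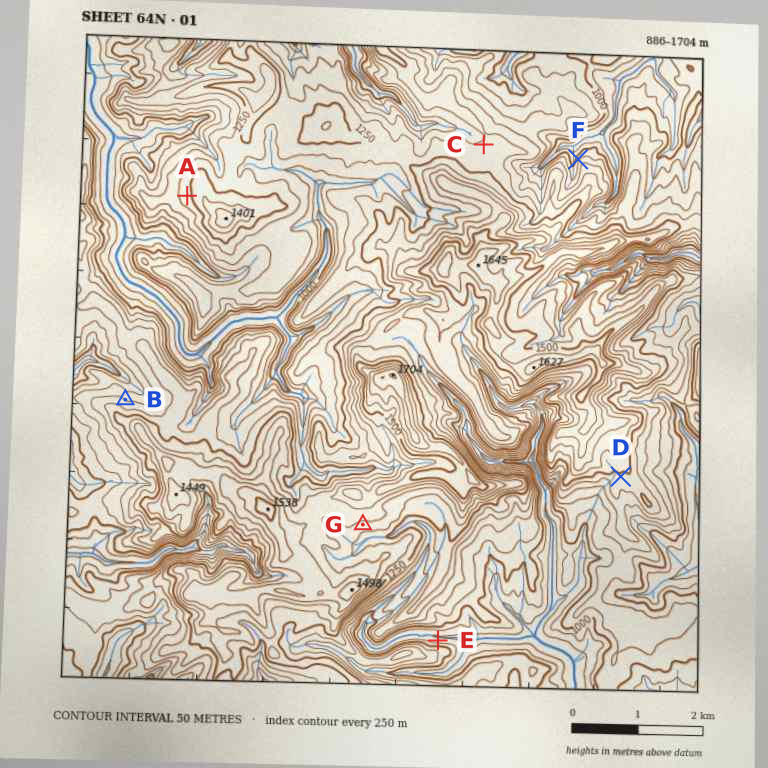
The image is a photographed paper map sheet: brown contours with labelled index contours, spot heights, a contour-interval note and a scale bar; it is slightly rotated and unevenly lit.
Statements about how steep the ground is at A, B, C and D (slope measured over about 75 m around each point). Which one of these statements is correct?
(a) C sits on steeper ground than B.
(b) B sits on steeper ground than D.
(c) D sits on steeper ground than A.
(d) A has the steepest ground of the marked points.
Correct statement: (b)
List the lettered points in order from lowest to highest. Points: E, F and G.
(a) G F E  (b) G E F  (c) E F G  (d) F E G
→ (c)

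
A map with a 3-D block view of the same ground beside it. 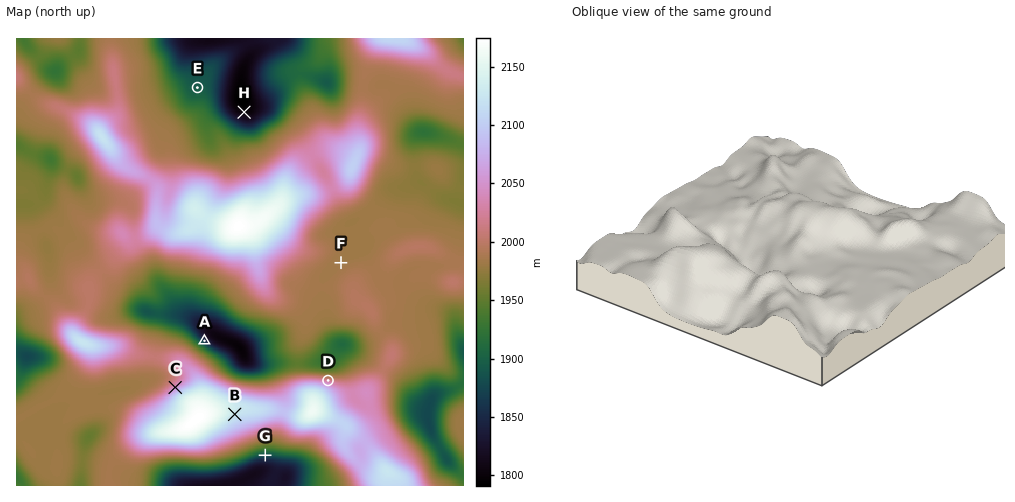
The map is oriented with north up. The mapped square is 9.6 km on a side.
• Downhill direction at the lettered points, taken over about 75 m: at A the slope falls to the NE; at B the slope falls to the SE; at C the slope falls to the NW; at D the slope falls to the N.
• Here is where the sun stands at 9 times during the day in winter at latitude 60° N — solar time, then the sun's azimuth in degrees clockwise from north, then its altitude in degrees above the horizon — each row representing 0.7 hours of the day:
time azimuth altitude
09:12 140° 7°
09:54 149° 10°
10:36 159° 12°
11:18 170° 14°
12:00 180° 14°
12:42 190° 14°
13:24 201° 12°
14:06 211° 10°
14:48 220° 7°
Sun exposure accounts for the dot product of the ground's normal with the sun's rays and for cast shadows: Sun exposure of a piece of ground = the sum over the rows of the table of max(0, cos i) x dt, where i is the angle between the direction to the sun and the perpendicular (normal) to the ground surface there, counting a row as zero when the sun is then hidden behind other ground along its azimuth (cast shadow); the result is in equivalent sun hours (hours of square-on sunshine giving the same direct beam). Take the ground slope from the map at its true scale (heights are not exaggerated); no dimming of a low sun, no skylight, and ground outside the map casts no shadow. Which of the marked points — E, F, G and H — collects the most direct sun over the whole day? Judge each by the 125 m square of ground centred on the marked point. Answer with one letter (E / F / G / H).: G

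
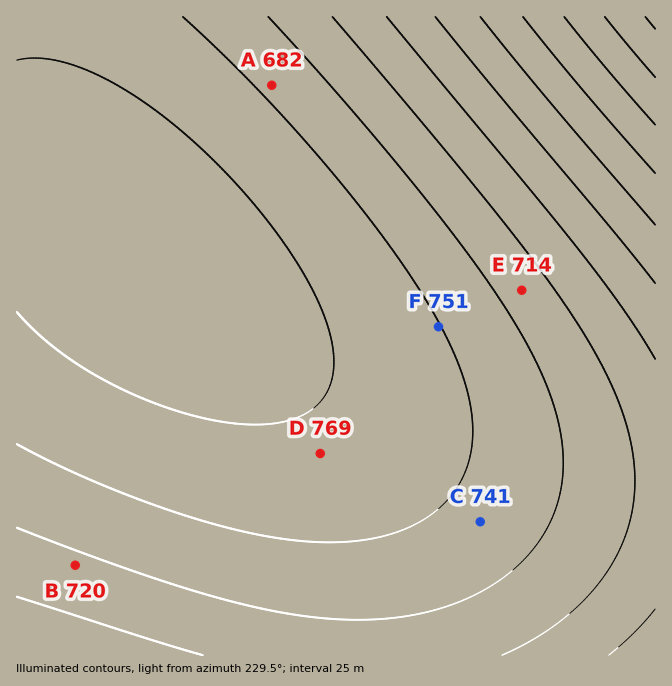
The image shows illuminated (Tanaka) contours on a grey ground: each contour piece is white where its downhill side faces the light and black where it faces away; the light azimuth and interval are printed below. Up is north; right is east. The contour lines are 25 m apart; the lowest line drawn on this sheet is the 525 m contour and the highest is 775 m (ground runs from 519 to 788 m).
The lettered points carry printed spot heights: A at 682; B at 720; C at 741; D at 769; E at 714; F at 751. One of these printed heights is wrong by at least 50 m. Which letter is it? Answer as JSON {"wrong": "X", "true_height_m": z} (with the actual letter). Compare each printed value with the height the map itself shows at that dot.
{"wrong": "A", "true_height_m": 745}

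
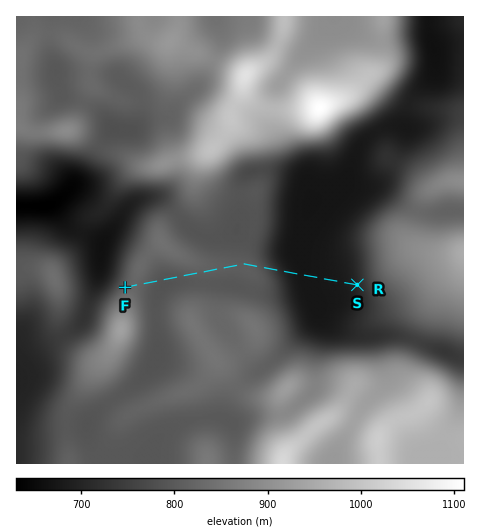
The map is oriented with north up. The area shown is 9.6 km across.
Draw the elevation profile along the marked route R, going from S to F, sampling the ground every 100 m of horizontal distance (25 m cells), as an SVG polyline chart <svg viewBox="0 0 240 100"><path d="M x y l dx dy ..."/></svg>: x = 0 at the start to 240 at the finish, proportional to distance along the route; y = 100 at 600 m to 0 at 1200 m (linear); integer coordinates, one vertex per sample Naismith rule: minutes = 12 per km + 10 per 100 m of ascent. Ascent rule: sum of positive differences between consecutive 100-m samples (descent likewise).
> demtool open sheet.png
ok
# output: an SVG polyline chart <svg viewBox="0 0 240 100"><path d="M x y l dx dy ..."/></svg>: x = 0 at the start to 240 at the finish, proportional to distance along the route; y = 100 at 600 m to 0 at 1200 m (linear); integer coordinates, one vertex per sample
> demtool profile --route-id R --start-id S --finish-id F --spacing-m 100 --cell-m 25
<svg viewBox="0 0 240 100"><path d="M0 83l5 2 4 1 5 0 5 1 5 0 4 0 5 1 5 0 5 0 4 0 5 0 5 0 5 0 4-1 5-1 5-2 5-3 4-4 5-3 5-3 5-2 4-2 5-1 5 0 4 0 5 0 5 0 5-1 4 0 5 0 5 0 5 0 4 0 5 0 5 0 5 1 4 0 5 1 5 1 5 0 4 0 5 1 5-1 4 0 5-1 5-1 5-2 4-1 5 0 5 0 3 1"/></svg>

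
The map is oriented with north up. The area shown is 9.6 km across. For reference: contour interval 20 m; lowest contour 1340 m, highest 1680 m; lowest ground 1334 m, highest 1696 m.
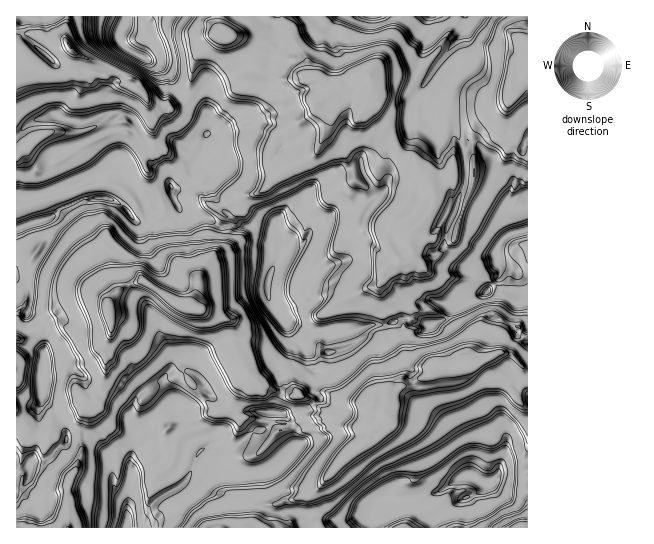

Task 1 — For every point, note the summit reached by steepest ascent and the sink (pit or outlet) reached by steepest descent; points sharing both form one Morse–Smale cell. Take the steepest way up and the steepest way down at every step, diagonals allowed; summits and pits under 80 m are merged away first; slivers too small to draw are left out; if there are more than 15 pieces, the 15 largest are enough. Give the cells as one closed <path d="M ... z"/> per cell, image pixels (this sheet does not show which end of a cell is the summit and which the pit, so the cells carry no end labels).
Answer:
<path d="M142 280l-12 4-13 8-10 14 4 13 0 18-4 8-2 32-2 13-7 11-10-1-2 3 0 12-4 12 1 28-13 28 0 44 177 1 10-4 11-19 13-2-10-20-1-12 9-3 19-22-3-17-11-16-6 0 1-12 4-10-22-6-15-12-11-20-2-11 1-20-2-2-29-11-20-4z"/><path d="M117 172l-12 0-8 3-27 13-54 11 1 140 10 0 10-4 2-8 26-23 20-7 13 0 4 2 5 6 10-13 13-8 12-4 33 23 6 2 8 0 6-8 2-15 8-19 8-8 14-9 5-20-11 1-24-14-14-1-4-4 0 5-13 10-15 0-3-4 0-8-13-24-9-10z"/><path d="M325 133l-11 22-33 17-20 20-18 3-1 4-1-3-4 4-7 0-10 7 10 9 7-7 2-8 1 5-7 9 1 12 19 0 17 4 9 10 2 13-13 25 0 18 4 10 7 10 30 14 8 1 10-3 4 6 23-4 15-6 18-1 12-5 7 0 3 2 2-2 0-8-12-8-16-20 2-16 12-9-4-3-6-12 0-9 9-20-9-3-10-10-1-14 3-5 0-8-2 4-8 7-11-2-5-6 0-8-6-12-19-16z"/><path d="M489 357l-8 6-14 4-22 0-8-3-10 12-17 9-12 3-9 5-4 7-10 1-2 2 2 3 8 7 1 4-5 8-8 5-3 9-14 10-40 43-32 9-2 2 3 7 2 2 21 1 11 11 12-4 18 1 14-6 14-14 24-1 31-5 13-6 20-13 11 1 13 7 10-10 4-7 26-6 1-54-3 0-10-13-18-16z"/><path d="M465 16l-183 0-1 6 26 40 1 15 5 3 10 1 7 12 8-8 12-1 13-9 4 0 4 3 0 17-3 8 3 11 13 19 7 5 9 20 14 7 17 22 19-11 5 7 10 2 8-2 0-40-3 0-4-7-7 0-9-8-13 0-10-14-3-17-3-3 0-5 10-16 32-42 2-5z"/><path d="M125 16l-109 1 1 138 10-10 0 6 6 8 5 2 20 0 21-14 32-15 14 0 2-10-6-5-1-6 4-16 8-12 1-4 4 10 13 14 13 1 10 4 12-7-6-7-8-19-8-7-34-17-8-6-2-4 0-8 5-8z"/><path d="M98 297l-13 0-20 7-26 23-2 8-10 4-11 0 1 189 51-1 0-44 13-28-1-28 4-12 0-12 2-3 9 1 8-11 4-45 4-8 0-18-4-16z"/><path d="M133 79l-1 4-8 12-4 16 1 6 6 5-2 9-14 1-32 15-21 14-20 0-10-7-1-7-2 0-9 8 0 43 9 1 32-10 13-1 27-13 8-3 12 0 9 5 9 10 13 24 0 8 3 4 15 0 13-10 0-5 4 4 8 0 15 5 15 10 8-2 2-8-8-2-6-6 3-3-9-21 0-7 5-8-5-6-5 0-6-5 7-24-2-22-18-13-14 8-10-4-13-1-13-14z"/><path d="M367 75l-6 1-11 8-12 1-21 17-1 8-5 5-30 17-10 14-3 15 6 8 8 3 32-17 11-22 3 8 19 16 6 12 0 8 5 6 11 2 8-7 2-4 0 8-3 5 1 14 10 10 9 3-9 20 0 9 6 12 8 6 9-5 8 7 7 1 9-4 21-21 2-13 15-40-17-3-5-7-20 11-16-22-14-7-7-16-14-16-10-15-1-8 3-8 0-17z"/><path d="M222 33l-4 2-11 14-10 6-5 16-1 18-4 9 3 5 15 10 2 20 11 6 5 7 4 15-4 4-11-2 4 10-5 5 0 7 8 20 11-5 7 0 6-5 15-2 9-6 13-14-7-4-5-8 1-11 6-12 6-6 30-17 5-5 1-8 12-8-2-9-6-5-8 0-8-4-10 3-13 0-24-8-14-13-5-15-9-7z"/><path d="M475 143l-2 0 0 40-16 43-2 13-13 14-13 10-8 1-11-8-8 5-5-2-3 1-10 10 0 16 17 18 10 7-2 11 5 3 14 0-4-18 3-6 6-1 10 4 22-1 6-6 15-5 14-17-4-25 5-9 11-8-8-19 8-31-13-12-4-12z"/><path d="M253 227l-21 0-5 19-19 13-8 15-5 23-6 8-4 1 45 14 2 2-1 20 2 11 11 20 15 12 22 6 0-26 11-26-5-14-16-20-3-8 0-18 13-25 0-7-2-6-9-10z"/><path d="M523 16l-58 1 0 9-2 5-27 34-15 24 6 25 10 14 13 0 9 8 7 0 2 5 5 2 4-13 8-7 9-3 13-13 4-9 1-21 13-4 3-3 0-25-7-7z"/><path d="M406 319l-61 13 3 14-14 6-6-1 0-14 3-3-4-5-13 3-32-13 6 8 4 14-11 24 0 25 12 6 6-1 8 4 6 0 8-7 6 0 36 12 10 0 2-3 10-1 4-7 9-5 12-3 17-9 7-11-20 2-7-8-4-18 1-15 4-4z"/><path d="M281 16l-155 0-2 9-5 8 0 8 10 10 34 17 8 7 8 19 7 6 3-6 4-29 4-10 9-6 15-16 9 3 7 5 7 17 14 13 24 8 13 0 6-3 6 1 0-15-24-37z"/>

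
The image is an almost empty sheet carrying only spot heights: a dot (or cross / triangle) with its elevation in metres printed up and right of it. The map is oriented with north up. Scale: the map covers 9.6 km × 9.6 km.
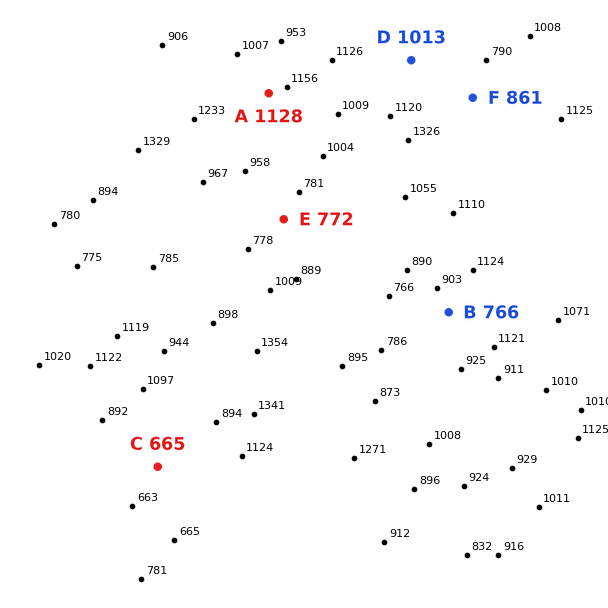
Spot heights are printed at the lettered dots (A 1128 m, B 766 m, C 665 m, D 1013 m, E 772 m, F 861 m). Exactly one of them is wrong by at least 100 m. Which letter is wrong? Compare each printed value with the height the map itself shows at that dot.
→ B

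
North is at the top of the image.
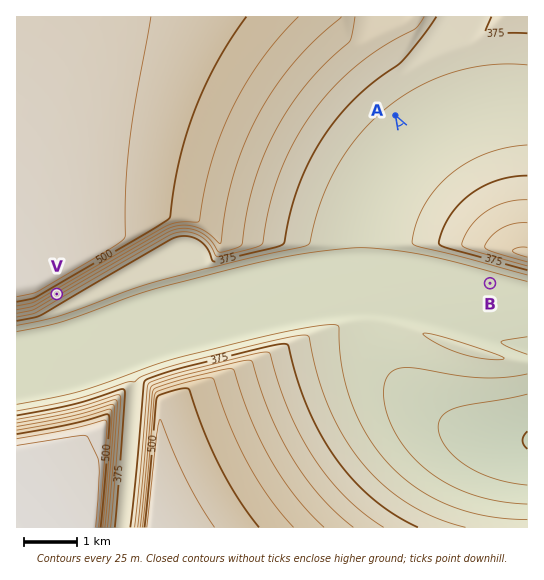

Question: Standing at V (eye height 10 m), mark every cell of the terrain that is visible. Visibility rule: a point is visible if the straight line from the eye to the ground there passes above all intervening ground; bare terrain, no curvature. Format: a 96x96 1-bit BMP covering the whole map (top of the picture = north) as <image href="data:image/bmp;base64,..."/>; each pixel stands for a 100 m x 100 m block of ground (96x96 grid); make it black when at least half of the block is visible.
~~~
<image width="96" height="96" href="data:image/bmp;base64,Qk2+BAAAAAAAAD4AAAAoAAAAYAAAAGAAAAABAAEAAAAAAIAEAAATCwAAEwsAAAIAAAAAAAAA////AAAAAAAAAAAAAAAAAAAAAAAAAAAAAAAAAAAAAAAAAAAAAAAAAAAAAAAAAABAAAAAAAAAAAAAAABAAAAAAAAAAAAAAABAAAAAAAAAAAAAAABAAAAAAAAAAAAAAABAAAAAAAAAAAAAAABAAAAAAAAAAAAAAADAAAAAAAAAAAAAAADAAAAAAAAAAAAAAADgAAAAAAAAAAAAAADgAAAAAAAAAAAAAADgAAAAAAAAAAAAAADgAAAAAAAAAAD4AADgAAAAAAAAAAD/wADgAAAAAAAAAAD/+ADgAAAAAAAAAAD//wHgAAAAAAAAAAD//4HgAAAAAAAAAAD//4HgAAAAAAAAAAD//8HgAAAAAAAAAAD//8HgAAAAAAAAAAD//+HgAAAAAAAAAAD///P4AAAAAAAAAAD///P+AAAAAAAAAAD/////gAAAAAAAAAD/////8AAAAAAAAGD//////AAAAAAAA+D//////wAAAAAAH/D//////+AAAAAA//D///////gAAAAH//D///////4AAAAf/4D///////+AAAB//AD////////gAAP/4AP////////8AA//gH8/////////AD/8D/8P////////4P////8D//////////////8P//////////////8f//////////////8f//////////////8f//////////////8P//////////////8H//////////////8B//////////////8A//////////////8AP/////////////8AD/////////////8AA/////////////8AAf////////////8AAH////////////8AAB///h////////4AAAf//AAAD/////4AAAH//AAAAf////4AAAB/+AAAAD////4AAAAf8AAAAA////4AAAAPwAAAAAH///4AAAAAAAAAAAB///wAAAAAAAAAAAAP//wAAAAAAAAAAAAD//wAAAAAAAAAAAAAf/wAAAAAAAAAAAAAD/wAAAAAAAAAAAAAAfwAAAAAAAAAAAAAADwAAAAAAAAAAAAAAAAAAAAAAAAAAAAAAAAAAAAAAAAAAAAAAAAAAAAAAAAAAAAAAAAAAAAAAAAAAAAAAAAAAAAAAAAAAAAAAAAAAAAAAAAAAAAAAAAAAAAAAAAAAAAAAAAAAAAAAAAAAAAAAAAAAAAAAAAAAAAAAAAAAAAAAAAAAAAAAAAAAAAAAAAAAAAAAAAAAAAAAAAAAAAAAAAAAAAAAAAAAAAAAAAAAAAAAAAAAAAAAAAAAAAAAAAAAAAAAAAAAAAAAAAAAAAAAAAAAAAAAAAAAAAAAAAAAAAAAAAAAAAAAAAAAAAAAAAAAAAAAAAAAAAAAAAAAAAAAAAAAAAAAAAAAAAAAAAAAAAAAAAAAAAAAAAAAAAAAAAAAAAAAAAAAAAAAAAAAAAAAAAAAAAAAAAAAAAAAAAAAAAAAAAAAAAAAAAAAAAAAAAAAAAAAAAAAAAAAAAAAAAAAAAAAAAAAAAAAAAAAAAAAAAAAAAAAAAAAAA="/>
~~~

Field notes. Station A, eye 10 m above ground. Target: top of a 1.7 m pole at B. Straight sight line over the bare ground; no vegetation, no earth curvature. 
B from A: no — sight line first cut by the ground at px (428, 173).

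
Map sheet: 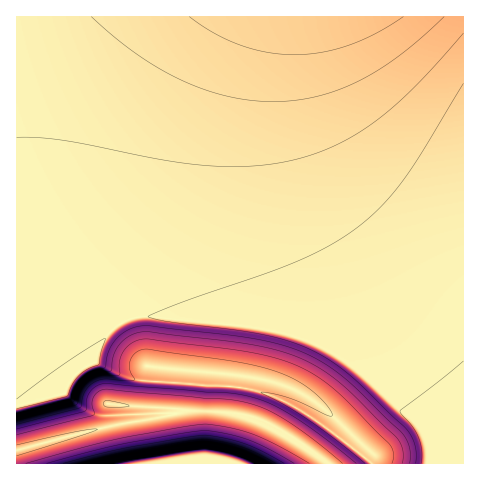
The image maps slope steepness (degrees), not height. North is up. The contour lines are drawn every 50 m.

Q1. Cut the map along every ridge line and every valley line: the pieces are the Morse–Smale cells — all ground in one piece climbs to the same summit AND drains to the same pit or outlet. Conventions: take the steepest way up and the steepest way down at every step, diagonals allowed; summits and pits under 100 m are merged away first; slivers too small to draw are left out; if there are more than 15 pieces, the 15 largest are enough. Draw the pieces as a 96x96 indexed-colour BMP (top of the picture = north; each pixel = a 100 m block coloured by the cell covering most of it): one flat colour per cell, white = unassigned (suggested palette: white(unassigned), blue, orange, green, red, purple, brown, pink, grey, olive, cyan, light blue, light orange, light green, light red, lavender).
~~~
<image width="96" height="96" href="data:image/bmp;base64,Qk12EgAAAAAAAHYAAAAoAAAAYAAAAGAAAAABAAQAAAAAAAASAAATCwAAEwsAABAAAAAAAAAA////ALR3HwAOf/8ALKAsACgn1gC9Z5QAS1aMAMJ34wB/f38AIr28AM++FwDox64AeLv/AIrfmACWmP8A1bDFADMzMzMzMzMzMzMzMzMzMzMzMzMzMzMzMzMzMzMzMzMzMyIiIiIiIiIiIiIiIiIRETMzMzMzMzMzMzMzMzMzMzMzMzMzMzMzMzMzMzMzMzMzMiIiIiIiIiIiIiIiIiIRETMzMzMzMzMzMzMzMzMzMzMzMzMzMzMzMzMzMzMzMzMzIiIiIiIiIiIiIiIiIiERESIzMzMzMzMzMzMzMzMzMzMzMzMzMzMzMzMzMzMzMzMiIiIiIiIiIiIiIiIiIhERESIiIjMzMzMzMzMzMzMzMzMzMzMzMzMzMzMzMzMzMzIiIiIiIiIiIiIiIiIiIRERESIiIiIiMzMzMzMzMzMzMzMzMzMzMzMzMzMzMzMzMiIiIiIiIiIiIiIiIiIiERERESIiIiIiIiIzMzMzMzMzMzMzMzMzMzMzMzMzMzMzIiIiIiIiIiIiIiIiIiIiERERESIiIiIiIiIiIjMzMzMzMzMzMzMzMzMzMzMzMzMiIiIiIiIiIiIiIiIiIiIhERERESIiIiIiIiIiIiIiMzMzMzMzMzMzMzMzMzMzMyIiIiIiIiIiIiIiIiIiIiIRERERESIiIiIiIiIiIiIiIiIiMzMzMzMzMzMzMzMzIiIiIiIiIiIiIiIiIiIiIiERERERESIiIiIiIiIiIiIiIiIiIiIzMzMzMzMzMyIiIiIiIiIiIiIiIiIiIiIiIhERERERESIiIiIiIiIiIiIiIiIiIiIjMiIiIiIiIiIiIiIiIiIiIiIiIiIiIiIiIRERERERESIiIiIiIiIiIiIiIiIiIiIiIiIiIiIiIiIiIiIiIiIiIiIiIiIiIiIiERERERERERERIiIiIiIiIiIiIiIiIiIiIiIiIiIiIiIiIiIiIiIiIiIiIiIiIiIhEREREREREREREREiIiIiIiIiIiIiIiIiIiIiIiIiIiIiIiIiIiIiIiIiIiIiIiIRERERERERERERERERIiIiIiIiIiIiIiIiIiIiIiIiIiIiIiIiIiIiIiIiIiIiIhEREREREREREREREREREiIiIiIiIiIiIiIiIiIiIiIiIiIiIiIiIiIiIiIiIiIiIREREREREREREREREREREiIiIiIiIiIiIiIiIiIiIiIiIiIiIiIiIiIiIiIiIiIiERERERERERERERERERERESIiIiIiIiIiIiIiIiIiIiIiIiIiIiIiIiIiIiIiIiIhERERERERERERERERERERERIiIiIiIiIiIiIiIiIiIiIiIiIiIiIiIiIiIiIiIiIREREREREREREREREREREREREiIiIiIiIiIiIiIiIiIiIiIiIiIiIiIiIiIiIiIiERERERERERERERERERERERERERIiIiIiIiIiIiIiIiIiIiIiIiIiIiIiIiIiIiIREREREREREREREREREREREREREREiIiIiIiIiIiIiIiIiIiIiIiIiIiIiIiIiIiEREREREREREREREREREREREREREREiIiIiIiIiIiIiIiIiIiIiIiIiIiIiIiIiIRERERERERERERERERERERERERERERESIiIiIiIiIiIiIiIiIiIiIiIiIiIiIiIiERERERERERERERERERERERERERERERESIiIiIiIiIiIiIiIiIiIiIiIiIiIiIiIRERERERERERERERERERERERERERERERERIiIiIiIiIiIiIiIiIiIiIiIiIiIiIRERERERERERERERERERERERERERERERERERIiIiIiIiIiIiIiIiIiIiIiIiIiIREREREREREREREREREREREREREREREREREREREiIiIiIiIiIiIiIiIiIiIiIiERERERERERERERERERERERERERERERERERERERERESIiIiIiIiIiIiIiIiIiEREREREREREREREREREREREREREREREREREREREREREREREiIiIiIiIiIhEREREREREREREREREREREREREREREREREREREREREREREREREREREREiIhEREREREREREREREREREREREREREREREREREREREREREREREREREREREREREREREREREREREREREREREREREREREREREREREREREREREREREREREREREREREREREREREREREREREREREREREREREREREREREREREREREREREREREREREREREREREREREREREREREREREREREREREREREREREREREREREREREREREREREREREREREREREREREREREREREREREREREREREREREREREREREREREREREREREREREREREREREREREREREREREREREREREREREREREREREREREREREREREREREREREREREREREREREREREREREREREREREREREREREREREREREREREREREREREREREREREREREREREREREREREREREREREREREREREREREREREREREREREREREREREREREREREREREREREREREREREREREREREREREREREREREREREREREREREREREREREREREREREREREREREREREREREREREREREREREREREREREREREREREREREREREREREREREREREREREREREREREREREREREREREREREREREREREREREREREREREREREREREREREREREREREREREREREREREREREREREREREREREREREREREREREREREREREREREREREREREREREREREREREREREREREREREREREREREREREREREREREREREREREREREREREREREREREREREREREREREREREREREREREREREREREREREREREREREREREREREREREREREREREREREREREREREREREREREREREREREREREREREREREREREREREREREREREREREREREREREREREREREREREREREREREREREREREREREREREREREREREREREREREREREREREREREREREREREREREREREREREREREREREREREREREREREREREREREREREREREREREREREREREREREREREREREREREREREREREREREREREREREREREREREREREREREREREREREREREREREREREREREREREREREREREREREREREREREREREREREREREREREREREREREREREREREREREREREREREREREREREREREREREREREREREREREREREREREREREREREREREREREREREREREREREREREREREREREREREREREREREREREREREREREREREREREREREREREREREREREREREREREREREREREREREREREREREREREREREREREREREREREREREREREREREREREREREREREREREREREREREREREREREREREREREREREREREREREREREREREREREREREREREREREREREREREREREREREREREREREREREREREREREREREREREREREREREREREREREREREREREREREREREREREREREREREREREREREREREREREREREREREREREREREREREREREREREREREREREREREREREREREREREREREREREREREREREREREREREREREREREREREREREREREREREREREREREREREREREREREREREREREREREREREREREREREREREREREREREREREREREREREREREREREREREREREREREREREREREREREREREREREREREREREREREREREREREREREREREREREREREREREREREREREREREREREREREREREREREREREREREREREREREREREREREREREREREREREREREREREREREREREREREREREREREREREREREREREREREREREREREREREREREREREREREREREREREREREREREREREREREREREREREREREREREREREREREREREREREREREREREREREREREREREREREREREREREREREREREREREREREREREREREREREREREREREREREREREREREREREREREREREREREREREREREREREREREREREREREREREREREREREREREREREREREREREREREREREREREREREREREREREREREREREREREREREREREREREREREREREREREREREREREREREREREREREREREREREREREREREREREREREREREREREREREREREREREREREREREREREREREREREREREREREREREREREREREREREREREREREREREREREREREREREREREREREREREREREREREREREREREREREREREREREREREREREREREREREREREREREREREREREREREREREREREREREREREREREREREREREREREREREREREREREREREREREREREREREREREREREREREREREREREREREREREREREREREREREREREREREREREREREREREREREREREREREREREREREREREREREREREREREREREREREREREREREREREREREREREREREREREREREREREREREREREREREREREREREREREREREREREREREREREREREREREREREREREREREREREREREREREREREREREREREREREREREREREREREREREREREREREREREREREREREREREREREREREREREREREREREREREREREREREREREREREREREREREREREREREREREREREREREREREREREREREREREREREREREREREREREREREREREREREREREREREREREREREREREREREREREREREREREREREREREREREREREREREREREREREREREREREREREREREREREREREREREREREREREREREREREREREREREREREREREREREREREREREREREREREREREREREREREREREREREREREREREREREREREREREREREREREREREREREREREREREREREREREREREREREREREREREREREREREREREREREREREREREREREREREREREREREREREREREREREREREREREREREREREREREREREREREREREREREREREREREREREREREREREREREREREREREREREREREREREREREREREREREREREREREREREREREREREREREREREREREREREREREREREREREREREREREREREREREREREREREREREREREREREREREREREREREREREREREREREREREREREREREREREREREREREREREREREREREREREREREREREREREREREREREREREREREREREREREREREREREREREREREREREREREREREREREREREREREREREREREREREREREREREREREREREREREREREREREREREREREREREREREREREREREREREREREREREREREREREREREREREREREREREREREREREREREREREREREREREREREREREREREREREREREREREREREREREREREREREREREREREREREREREREREREREREREREREREREREREREREREREREREREREREREREREREREREREREREREREREREREREREREREREREREREREREREREREREREREREREREREREREREREREREREREREREREREREREREREREREREREREREREREREREREREREREREREREREREREREREREREREREREREREREREREREREREREREREREREREREREREREREREREREREREREREREREREREREREREREREREREREREREREREREREREREREREREREREREREREREREREREREREREREREREREREREREREREREREREREREREREREREREREREREREREREREREREREREREREREREREREREREREREREREREREREREREREREREREREREREREREREREREREREREREREREREREREREREREREREREREREREREREREREREREQ=="/>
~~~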